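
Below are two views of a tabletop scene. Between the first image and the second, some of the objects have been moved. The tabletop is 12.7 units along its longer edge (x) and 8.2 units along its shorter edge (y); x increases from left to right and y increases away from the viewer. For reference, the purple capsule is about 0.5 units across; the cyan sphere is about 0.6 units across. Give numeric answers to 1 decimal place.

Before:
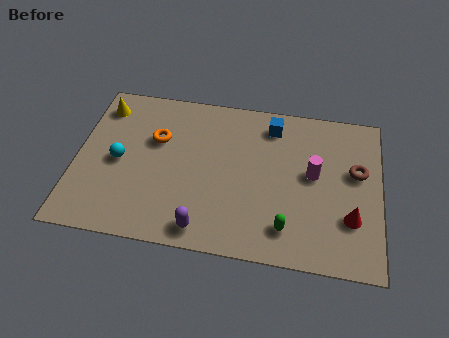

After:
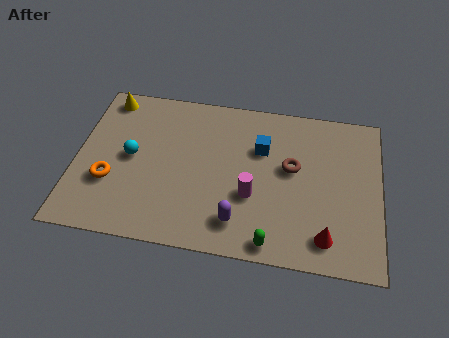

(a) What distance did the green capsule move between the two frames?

1.0

From (8.9, 1.6) to (8.3, 0.8), the green capsule covered √(0.6² + 0.8²) ≈ 1.0 units.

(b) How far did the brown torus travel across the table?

2.7

The brown torus moved from about (11.7, 4.9) to (9.0, 4.7), a distance of √(2.7² + 0.2²) ≈ 2.7.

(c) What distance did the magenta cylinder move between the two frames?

2.9

The magenta cylinder moved from about (9.9, 4.5) to (7.4, 3.0), a distance of √(2.5² + 1.5²) ≈ 2.9.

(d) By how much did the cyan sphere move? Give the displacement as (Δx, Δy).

(0.5, 0.3)

From the two frames, the cyan sphere sits at roughly (1.8, 3.9) before and (2.3, 4.2) after.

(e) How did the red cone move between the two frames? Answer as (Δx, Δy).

(-1.0, -1.1)

From the two frames, the red cone sits at roughly (11.5, 2.5) before and (10.5, 1.4) after.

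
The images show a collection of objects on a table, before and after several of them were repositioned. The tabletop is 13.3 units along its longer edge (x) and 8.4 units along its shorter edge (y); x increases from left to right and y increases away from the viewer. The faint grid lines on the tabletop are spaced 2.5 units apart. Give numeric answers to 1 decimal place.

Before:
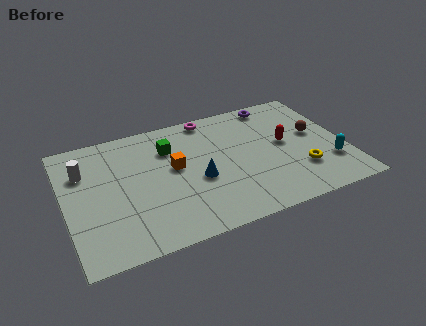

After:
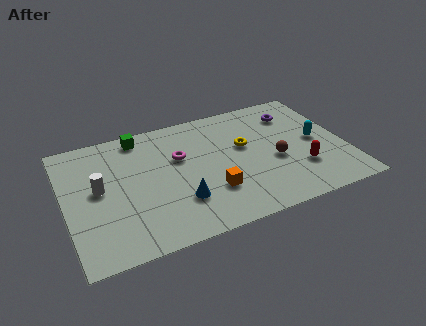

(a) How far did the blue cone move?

1.5

The blue cone moved from about (6.2, 3.5) to (5.2, 2.4), a distance of √(1.0² + 1.1²) ≈ 1.5.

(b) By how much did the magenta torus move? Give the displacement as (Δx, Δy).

(-1.7, -2.3)

The magenta torus was at about (7.2, 7.6) and moved to about (5.5, 5.3).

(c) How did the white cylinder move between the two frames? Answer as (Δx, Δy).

(0.6, -1.4)

The white cylinder started near (1.0, 5.9) and ended near (1.6, 4.5).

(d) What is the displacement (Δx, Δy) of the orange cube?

(1.5, -2.2)

The orange cube started near (5.2, 4.7) and ended near (6.7, 2.5).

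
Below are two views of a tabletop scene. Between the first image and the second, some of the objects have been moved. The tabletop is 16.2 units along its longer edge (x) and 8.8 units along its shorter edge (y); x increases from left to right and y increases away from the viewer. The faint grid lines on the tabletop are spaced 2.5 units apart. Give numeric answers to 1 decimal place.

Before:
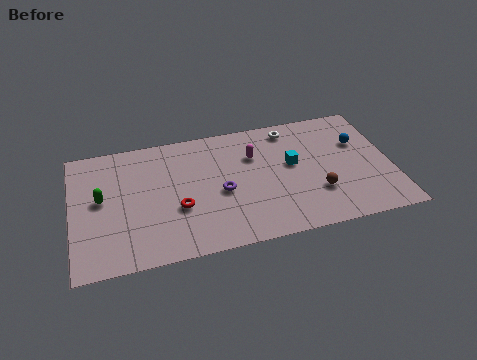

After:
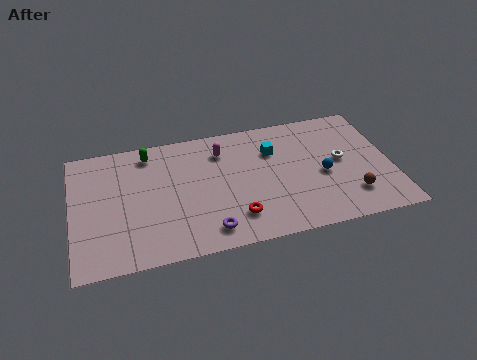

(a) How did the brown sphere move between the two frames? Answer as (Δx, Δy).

(1.7, -0.6)

The brown sphere started near (12.3, 2.7) and ended near (14.0, 2.1).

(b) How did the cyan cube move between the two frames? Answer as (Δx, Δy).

(-0.9, 1.2)

The cyan cube started near (11.2, 5.0) and ended near (10.3, 6.2).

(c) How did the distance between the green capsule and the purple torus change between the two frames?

+0.6

Before: roughly 6.1 units apart; after: 6.7. That's 0.6 units further apart.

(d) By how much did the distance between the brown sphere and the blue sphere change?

-1.7

They were about 3.9 units apart before and 2.2 after — 1.7 units closer together.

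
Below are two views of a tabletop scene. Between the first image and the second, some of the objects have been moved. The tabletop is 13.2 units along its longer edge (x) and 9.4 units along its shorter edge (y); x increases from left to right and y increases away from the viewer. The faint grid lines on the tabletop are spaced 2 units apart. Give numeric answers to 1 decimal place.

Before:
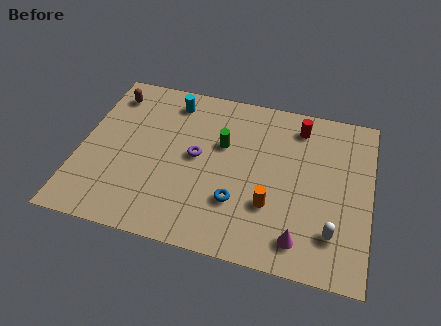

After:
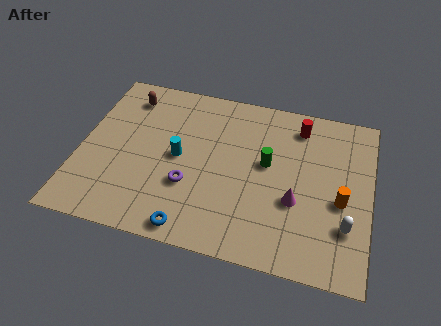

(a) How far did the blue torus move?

2.7

From (7.3, 2.8) to (5.4, 0.9), the blue torus covered √(1.9² + 1.9²) ≈ 2.7 units.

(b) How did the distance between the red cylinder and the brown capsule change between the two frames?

-0.8

The distance was about 8.7 in the first image and 7.9 in the second, so they moved 0.8 units closer together.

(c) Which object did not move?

the red cylinder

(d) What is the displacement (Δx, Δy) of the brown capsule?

(0.8, 0.0)

From the two frames, the brown capsule sits at roughly (1.1, 7.7) before and (1.9, 7.7) after.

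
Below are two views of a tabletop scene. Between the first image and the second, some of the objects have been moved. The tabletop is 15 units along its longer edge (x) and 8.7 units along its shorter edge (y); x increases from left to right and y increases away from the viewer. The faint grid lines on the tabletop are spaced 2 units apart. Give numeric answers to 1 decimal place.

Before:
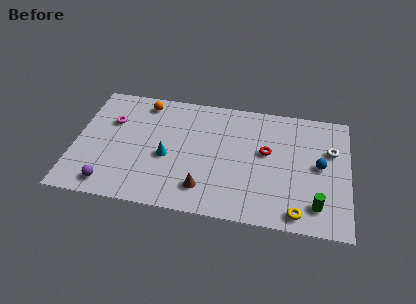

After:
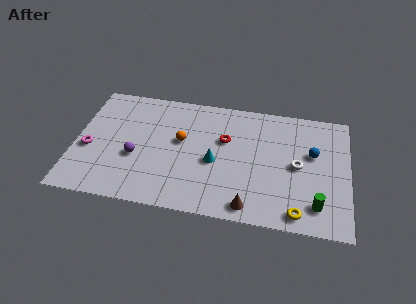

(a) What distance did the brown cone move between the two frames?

2.6

The brown cone moved from about (7.2, 1.8) to (9.7, 1.0), a distance of √(2.5² + 0.8²) ≈ 2.6.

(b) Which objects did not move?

the green cylinder and the yellow torus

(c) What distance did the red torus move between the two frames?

2.4

The red torus moved from about (10.5, 5.0) to (8.2, 5.5), a distance of √(2.3² + 0.5²) ≈ 2.4.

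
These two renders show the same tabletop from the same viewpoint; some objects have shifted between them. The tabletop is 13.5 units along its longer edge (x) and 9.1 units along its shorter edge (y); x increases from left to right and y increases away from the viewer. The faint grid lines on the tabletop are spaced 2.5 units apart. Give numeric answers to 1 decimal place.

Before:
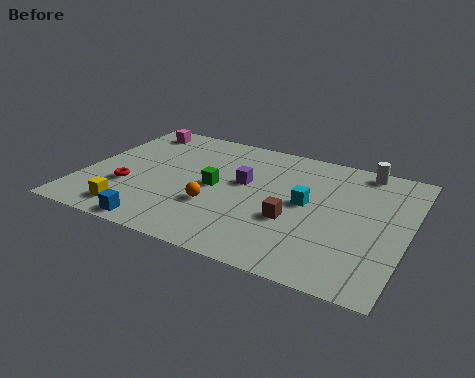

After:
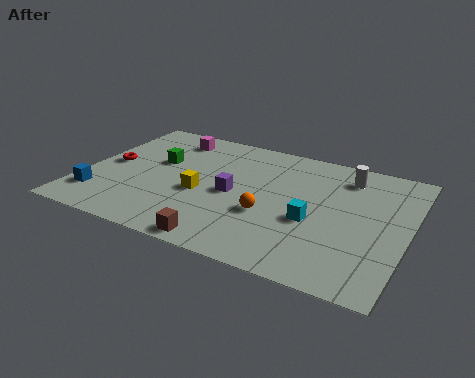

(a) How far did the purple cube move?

1.0

The purple cube was near (6.6, 5.3) before and (6.3, 4.3) after, so it travelled √(0.3² + 1.0²) ≈ 1.0 units.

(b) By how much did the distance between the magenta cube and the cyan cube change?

-0.7

Before: roughly 8.4 units apart; after: 7.7. That's 0.7 units closer together.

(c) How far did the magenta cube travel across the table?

1.6

The magenta cube was near (1.5, 7.8) before and (3.1, 7.6) after, so it travelled √(1.6² + 0.2²) ≈ 1.6 units.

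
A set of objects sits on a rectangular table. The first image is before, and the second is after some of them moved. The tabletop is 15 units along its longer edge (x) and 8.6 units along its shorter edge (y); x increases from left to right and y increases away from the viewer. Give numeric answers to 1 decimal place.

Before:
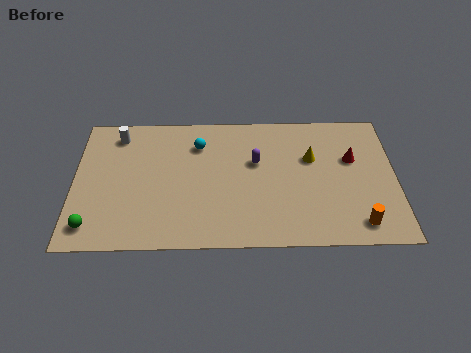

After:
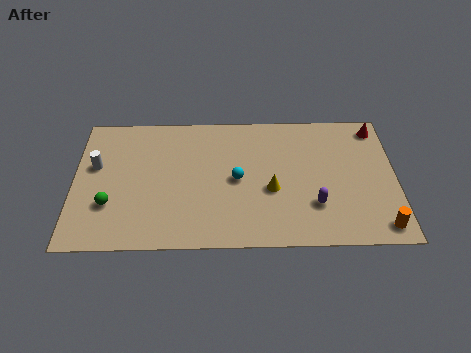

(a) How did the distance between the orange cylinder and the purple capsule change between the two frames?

-2.9

Before: roughly 6.2 units apart; after: 3.3. That's 2.9 units closer together.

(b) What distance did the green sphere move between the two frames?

1.5

The green sphere was near (0.9, 1.4) before and (1.7, 2.7) after, so it travelled √(0.8² + 1.3²) ≈ 1.5 units.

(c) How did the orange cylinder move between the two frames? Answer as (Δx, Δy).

(1.0, -0.2)

The orange cylinder started near (13.2, 1.3) and ended near (14.2, 1.1).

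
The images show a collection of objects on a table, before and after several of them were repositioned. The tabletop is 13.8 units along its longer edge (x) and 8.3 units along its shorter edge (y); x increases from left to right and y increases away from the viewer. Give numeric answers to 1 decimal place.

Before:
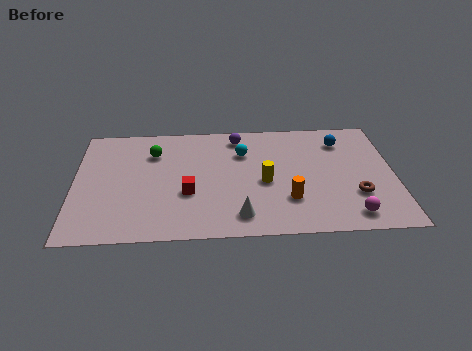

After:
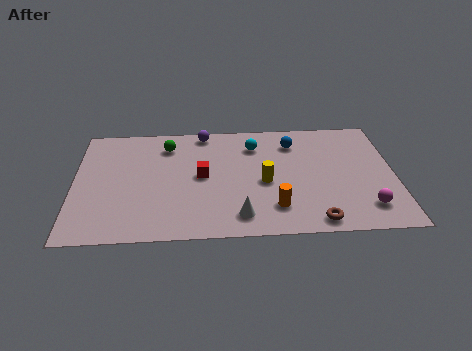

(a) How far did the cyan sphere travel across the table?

0.7

The cyan sphere moved from about (7.3, 5.9) to (7.8, 6.4), a distance of √(0.5² + 0.5²) ≈ 0.7.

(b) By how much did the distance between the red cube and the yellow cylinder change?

-0.6

They were about 3.4 units apart before and 2.8 after — 0.6 units closer together.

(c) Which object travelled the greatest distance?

the brown torus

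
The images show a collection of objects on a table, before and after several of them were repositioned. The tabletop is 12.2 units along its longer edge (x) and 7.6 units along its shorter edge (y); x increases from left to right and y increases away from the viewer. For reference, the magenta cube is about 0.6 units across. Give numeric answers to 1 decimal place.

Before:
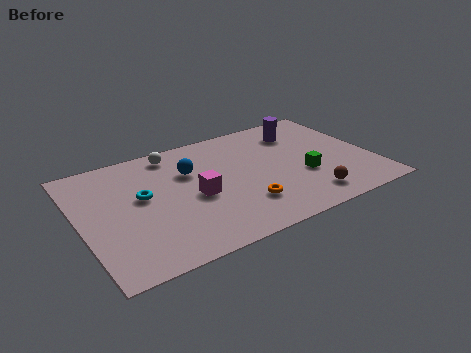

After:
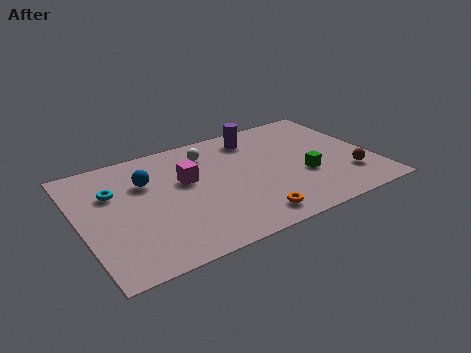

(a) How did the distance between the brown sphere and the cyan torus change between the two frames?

+2.8

They were about 7.2 units apart before and 10.0 after — 2.8 units further apart.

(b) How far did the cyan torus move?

1.4

The cyan torus moved from about (2.6, 4.3) to (1.5, 5.1), a distance of √(1.1² + 0.8²) ≈ 1.4.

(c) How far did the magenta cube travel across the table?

1.2

From (4.7, 3.4) to (4.5, 4.6), the magenta cube covered √(0.2² + 1.2²) ≈ 1.2 units.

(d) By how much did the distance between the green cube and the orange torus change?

+0.3

They were about 2.8 units apart before and 3.1 after — 0.3 units further apart.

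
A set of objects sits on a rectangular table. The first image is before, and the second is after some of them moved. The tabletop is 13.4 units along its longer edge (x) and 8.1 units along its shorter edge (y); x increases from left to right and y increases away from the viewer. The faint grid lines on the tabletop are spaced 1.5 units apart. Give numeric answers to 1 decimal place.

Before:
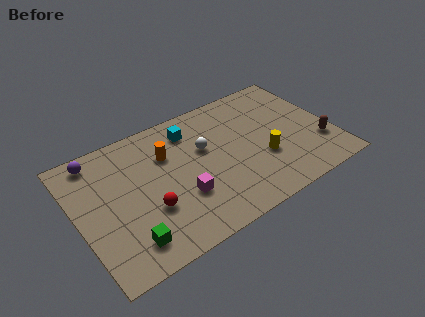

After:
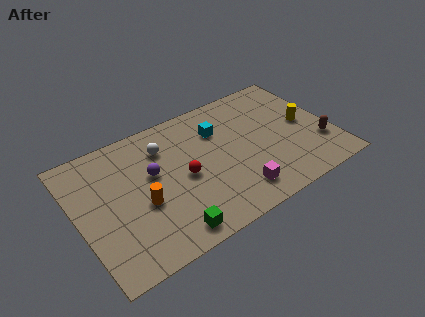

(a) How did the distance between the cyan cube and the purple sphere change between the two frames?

-1.1

Before: roughly 4.9 units apart; after: 3.8. That's 1.1 units closer together.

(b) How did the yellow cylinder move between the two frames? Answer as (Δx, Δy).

(2.5, 1.2)

From the two frames, the yellow cylinder sits at roughly (9.6, 2.9) before and (12.1, 4.1) after.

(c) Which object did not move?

the brown capsule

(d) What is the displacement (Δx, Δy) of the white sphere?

(-2.0, 1.1)

The white sphere started near (6.8, 5.0) and ended near (4.8, 6.1).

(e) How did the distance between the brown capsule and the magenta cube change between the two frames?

-2.6

The distance was about 7.4 in the first image and 4.8 in the second, so they moved 2.6 units closer together.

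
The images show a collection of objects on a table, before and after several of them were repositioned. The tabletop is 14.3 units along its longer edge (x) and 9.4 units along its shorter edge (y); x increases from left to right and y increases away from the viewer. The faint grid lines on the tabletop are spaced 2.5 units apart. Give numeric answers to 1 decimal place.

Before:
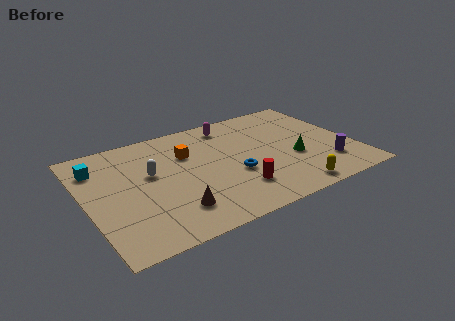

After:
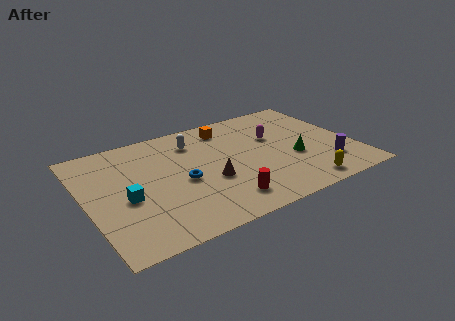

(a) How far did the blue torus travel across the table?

2.8

The blue torus moved from about (7.7, 3.6) to (5.0, 4.2), a distance of √(2.7² + 0.6²) ≈ 2.8.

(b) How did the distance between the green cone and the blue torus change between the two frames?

+2.7

They were about 3.3 units apart before and 6.0 after — 2.7 units further apart.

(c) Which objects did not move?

the purple cylinder and the green cone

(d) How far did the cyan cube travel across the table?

3.4

The cyan cube moved from about (0.9, 7.2) to (2.0, 4.0), a distance of √(1.1² + 3.2²) ≈ 3.4.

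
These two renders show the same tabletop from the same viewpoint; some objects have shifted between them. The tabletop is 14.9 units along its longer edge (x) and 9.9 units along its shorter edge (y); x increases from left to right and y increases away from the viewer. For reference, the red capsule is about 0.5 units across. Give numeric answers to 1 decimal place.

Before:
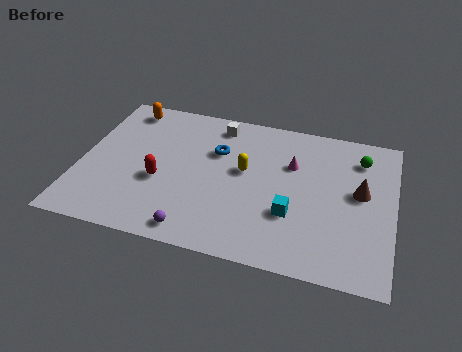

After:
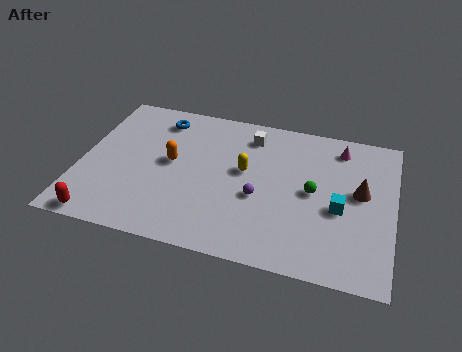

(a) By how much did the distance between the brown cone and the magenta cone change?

-0.5

Before: roughly 3.5 units apart; after: 3.0. That's 0.5 units closer together.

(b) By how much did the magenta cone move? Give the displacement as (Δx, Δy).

(2.2, 1.7)

The magenta cone started near (10.0, 6.6) and ended near (12.2, 8.3).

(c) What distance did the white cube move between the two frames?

1.6

From (6.3, 8.5) to (7.9, 8.1), the white cube covered √(1.6² + 0.4²) ≈ 1.6 units.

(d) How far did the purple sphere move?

4.0

From (5.8, 1.1) to (8.6, 4.0), the purple sphere covered √(2.8² + 2.9²) ≈ 4.0 units.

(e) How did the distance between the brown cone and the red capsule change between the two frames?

+3.3

The distance was about 9.5 in the first image and 12.8 in the second, so they moved 3.3 units further apart.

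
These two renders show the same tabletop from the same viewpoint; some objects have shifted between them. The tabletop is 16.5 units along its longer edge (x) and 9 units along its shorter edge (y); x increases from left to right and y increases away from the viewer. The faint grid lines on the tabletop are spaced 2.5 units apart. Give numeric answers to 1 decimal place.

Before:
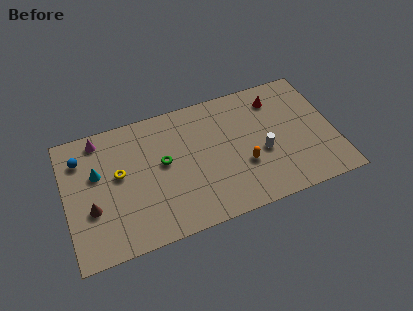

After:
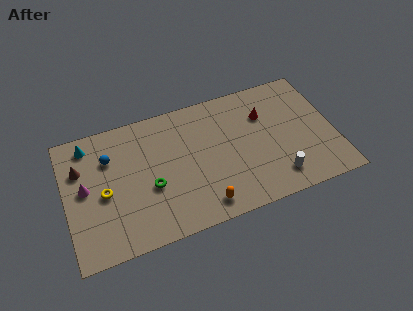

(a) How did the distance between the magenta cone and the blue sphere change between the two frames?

+0.7

They were about 1.6 units apart before and 2.3 after — 0.7 units further apart.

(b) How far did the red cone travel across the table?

1.2

The red cone moved from about (13.2, 7.2) to (12.4, 6.3), a distance of √(0.8² + 0.9²) ≈ 1.2.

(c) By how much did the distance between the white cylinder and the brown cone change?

+2.0

They were about 10.5 units apart before and 12.5 after — 2.0 units further apart.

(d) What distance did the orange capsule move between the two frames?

3.3

The orange capsule moved from about (10.8, 3.2) to (8.1, 1.3), a distance of √(2.7² + 1.9²) ≈ 3.3.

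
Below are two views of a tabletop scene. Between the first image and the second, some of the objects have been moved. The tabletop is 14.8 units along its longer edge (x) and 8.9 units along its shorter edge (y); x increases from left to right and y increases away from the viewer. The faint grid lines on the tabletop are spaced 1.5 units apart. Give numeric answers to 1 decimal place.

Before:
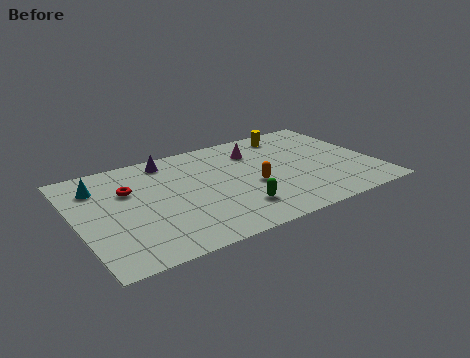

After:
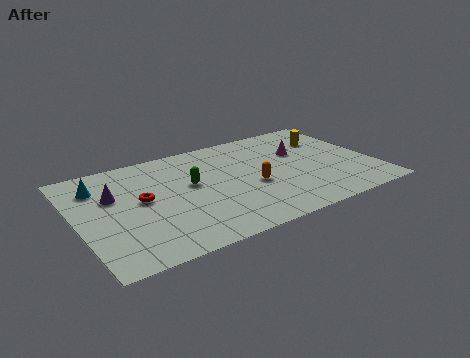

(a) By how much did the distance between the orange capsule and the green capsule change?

+1.3

Before: roughly 1.9 units apart; after: 3.2. That's 1.3 units further apart.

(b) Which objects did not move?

the cyan cone and the orange capsule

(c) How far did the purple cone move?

3.6

The purple cone moved from about (4.9, 7.7) to (1.9, 5.7), a distance of √(3.0² + 2.0²) ≈ 3.6.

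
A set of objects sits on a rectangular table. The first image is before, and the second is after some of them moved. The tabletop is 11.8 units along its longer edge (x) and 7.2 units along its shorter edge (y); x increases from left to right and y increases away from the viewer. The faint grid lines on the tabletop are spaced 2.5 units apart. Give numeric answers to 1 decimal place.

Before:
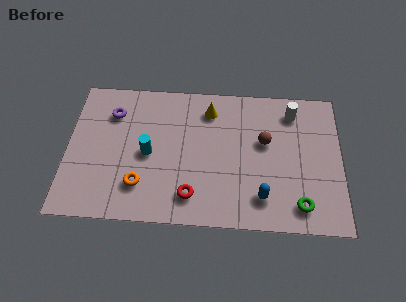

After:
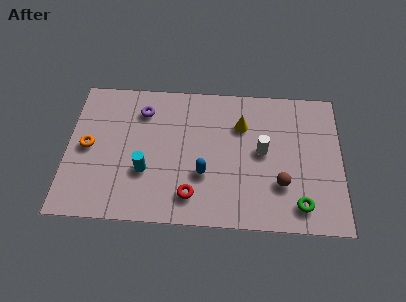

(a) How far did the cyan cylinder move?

0.9

The cyan cylinder moved from about (3.5, 3.4) to (3.4, 2.5), a distance of √(0.1² + 0.9²) ≈ 0.9.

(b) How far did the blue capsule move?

2.7

From (8.4, 1.5) to (5.9, 2.5), the blue capsule covered √(2.5² + 1.0²) ≈ 2.7 units.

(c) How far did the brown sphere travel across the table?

2.2

From (8.5, 4.3) to (9.2, 2.2), the brown sphere covered √(0.7² + 2.1²) ≈ 2.2 units.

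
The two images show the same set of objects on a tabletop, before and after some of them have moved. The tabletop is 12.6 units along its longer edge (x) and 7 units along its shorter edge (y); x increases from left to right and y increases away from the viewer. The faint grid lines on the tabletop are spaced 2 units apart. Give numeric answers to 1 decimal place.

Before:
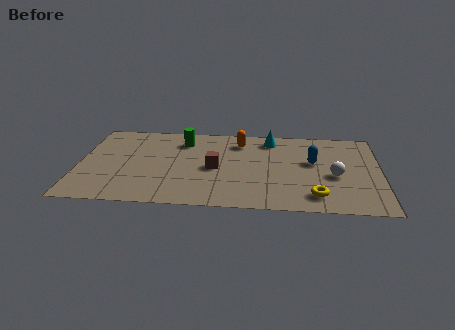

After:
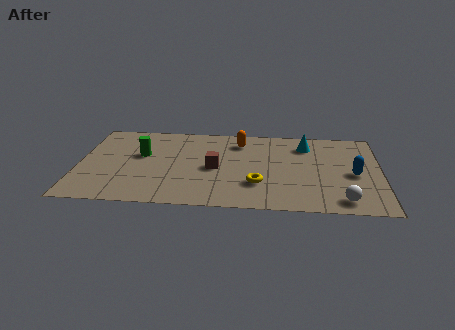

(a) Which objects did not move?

the brown cube and the orange capsule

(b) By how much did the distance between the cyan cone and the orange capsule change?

+1.5

They were about 1.3 units apart before and 2.8 after — 1.5 units further apart.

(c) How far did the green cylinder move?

2.1

From (4.3, 5.5) to (2.6, 4.2), the green cylinder covered √(1.7² + 1.3²) ≈ 2.1 units.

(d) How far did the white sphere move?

2.0

The white sphere moved from about (10.7, 3.0) to (11.0, 1.0), a distance of √(0.3² + 2.0²) ≈ 2.0.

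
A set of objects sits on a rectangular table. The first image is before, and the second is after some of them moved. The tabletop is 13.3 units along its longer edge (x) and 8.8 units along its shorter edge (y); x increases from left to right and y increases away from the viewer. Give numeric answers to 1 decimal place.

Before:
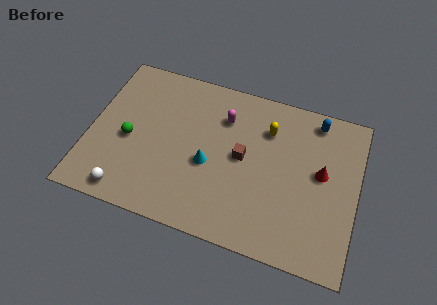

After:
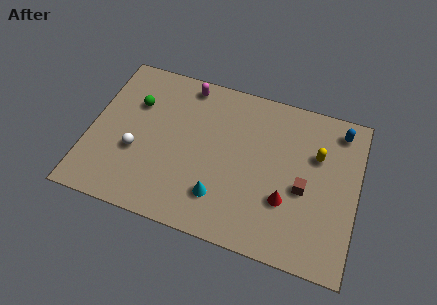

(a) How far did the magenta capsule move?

2.4

The magenta capsule was near (6.5, 6.5) before and (4.5, 7.8) after, so it travelled √(2.0² + 1.3²) ≈ 2.4 units.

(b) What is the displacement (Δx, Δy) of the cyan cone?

(0.7, -1.6)

The cyan cone started near (6.0, 3.7) and ended near (6.7, 2.1).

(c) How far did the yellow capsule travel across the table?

2.6

From (8.7, 6.5) to (11.2, 5.8), the yellow capsule covered √(2.5² + 0.7²) ≈ 2.6 units.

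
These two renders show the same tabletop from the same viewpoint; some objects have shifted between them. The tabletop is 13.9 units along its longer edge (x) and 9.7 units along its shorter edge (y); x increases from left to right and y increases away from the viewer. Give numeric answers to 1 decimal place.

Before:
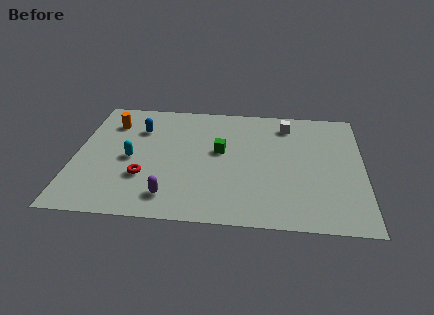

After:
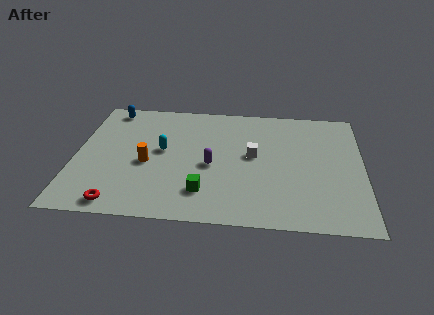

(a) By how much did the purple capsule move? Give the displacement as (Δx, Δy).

(1.9, 2.6)

The purple capsule was at about (4.7, 1.7) and moved to about (6.6, 4.3).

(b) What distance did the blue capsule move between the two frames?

2.2

From (3.0, 7.0) to (1.5, 8.6), the blue capsule covered √(1.5² + 1.6²) ≈ 2.2 units.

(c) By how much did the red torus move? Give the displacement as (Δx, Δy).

(-1.1, -2.1)

The red torus was at about (3.4, 3.1) and moved to about (2.3, 1.0).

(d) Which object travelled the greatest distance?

the orange cylinder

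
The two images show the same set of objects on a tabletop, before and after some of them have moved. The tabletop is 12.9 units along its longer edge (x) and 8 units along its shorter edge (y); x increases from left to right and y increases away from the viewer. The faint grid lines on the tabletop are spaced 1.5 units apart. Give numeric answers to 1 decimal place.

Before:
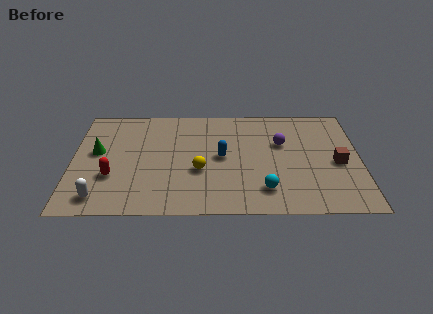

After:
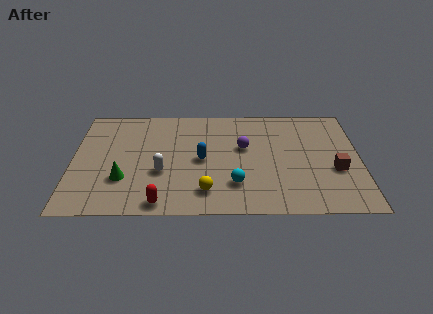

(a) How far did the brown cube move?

0.5

The brown cube was near (11.9, 3.6) before and (11.8, 3.1) after, so it travelled √(0.1² + 0.5²) ≈ 0.5 units.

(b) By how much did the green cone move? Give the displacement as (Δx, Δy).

(1.2, -2.0)

From the two frames, the green cone sits at roughly (1.1, 4.5) before and (2.3, 2.5) after.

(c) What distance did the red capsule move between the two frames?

2.9

The red capsule moved from about (1.8, 2.7) to (4.0, 0.8), a distance of √(2.2² + 1.9²) ≈ 2.9.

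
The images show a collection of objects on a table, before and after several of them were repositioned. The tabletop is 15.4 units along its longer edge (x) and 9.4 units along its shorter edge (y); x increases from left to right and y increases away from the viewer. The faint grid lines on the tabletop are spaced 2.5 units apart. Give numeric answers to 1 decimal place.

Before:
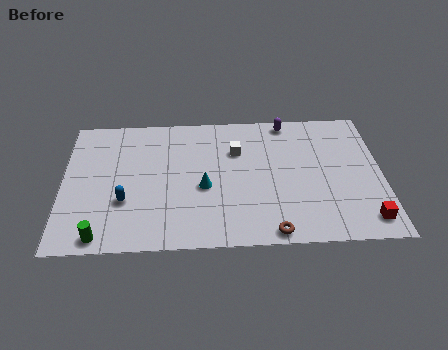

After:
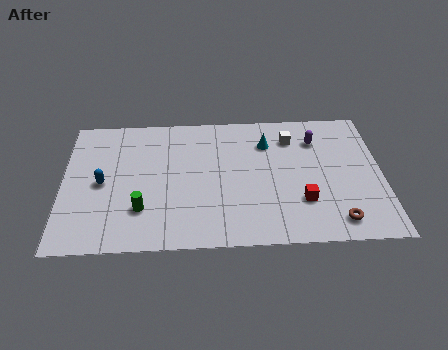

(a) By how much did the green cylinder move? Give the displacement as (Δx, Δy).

(1.9, 1.7)

From the two frames, the green cylinder sits at roughly (1.9, 0.9) before and (3.8, 2.6) after.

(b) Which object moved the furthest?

the cyan cone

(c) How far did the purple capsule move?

2.0

From (10.9, 8.5) to (12.3, 7.1), the purple capsule covered √(1.4² + 1.4²) ≈ 2.0 units.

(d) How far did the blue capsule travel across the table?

1.7

The blue capsule moved from about (3.0, 3.2) to (1.9, 4.5), a distance of √(1.1² + 1.3²) ≈ 1.7.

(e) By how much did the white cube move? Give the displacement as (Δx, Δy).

(2.7, 0.8)

The white cube was at about (8.4, 6.5) and moved to about (11.1, 7.3).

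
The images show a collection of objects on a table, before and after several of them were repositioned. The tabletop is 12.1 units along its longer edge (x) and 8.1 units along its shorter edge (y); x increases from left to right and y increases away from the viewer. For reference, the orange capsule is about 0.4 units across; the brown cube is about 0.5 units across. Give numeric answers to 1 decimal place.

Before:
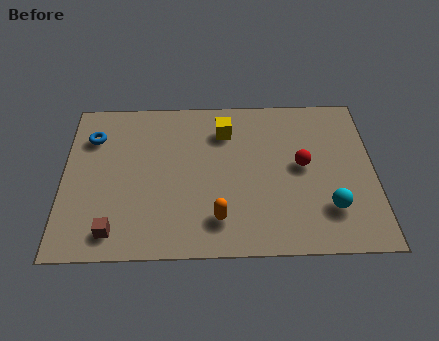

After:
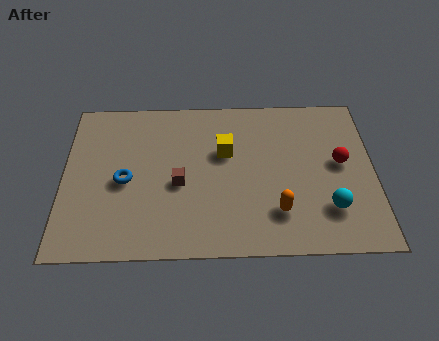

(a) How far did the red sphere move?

1.5

The red sphere moved from about (9.3, 4.3) to (10.8, 4.4), a distance of √(1.5² + 0.1²) ≈ 1.5.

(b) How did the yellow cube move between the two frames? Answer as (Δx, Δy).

(0.0, -1.1)

From the two frames, the yellow cube sits at roughly (6.3, 6.2) before and (6.3, 5.1) after.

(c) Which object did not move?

the cyan sphere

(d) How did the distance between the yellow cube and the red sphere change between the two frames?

+1.0

Before: roughly 3.6 units apart; after: 4.6. That's 1.0 units further apart.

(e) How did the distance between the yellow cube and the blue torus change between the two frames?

-1.1

Before: roughly 5.2 units apart; after: 4.1. That's 1.1 units closer together.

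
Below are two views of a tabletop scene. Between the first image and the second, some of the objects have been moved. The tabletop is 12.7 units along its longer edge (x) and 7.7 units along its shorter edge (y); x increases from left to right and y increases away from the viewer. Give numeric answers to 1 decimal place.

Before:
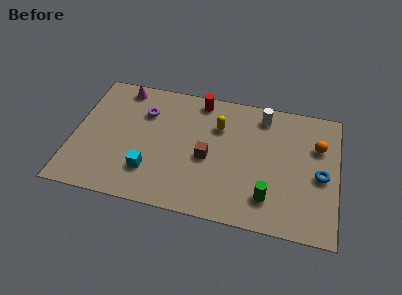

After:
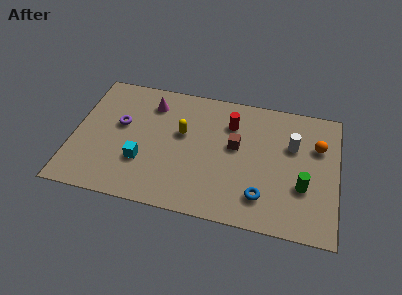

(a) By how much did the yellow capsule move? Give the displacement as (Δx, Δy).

(-1.7, -0.8)

The yellow capsule started near (6.9, 5.4) and ended near (5.2, 4.6).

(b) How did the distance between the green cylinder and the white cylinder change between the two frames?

-2.4

Before: roughly 4.8 units apart; after: 2.4. That's 2.4 units closer together.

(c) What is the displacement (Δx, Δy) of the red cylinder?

(1.6, -1.1)

The red cylinder was at about (5.9, 6.8) and moved to about (7.5, 5.7).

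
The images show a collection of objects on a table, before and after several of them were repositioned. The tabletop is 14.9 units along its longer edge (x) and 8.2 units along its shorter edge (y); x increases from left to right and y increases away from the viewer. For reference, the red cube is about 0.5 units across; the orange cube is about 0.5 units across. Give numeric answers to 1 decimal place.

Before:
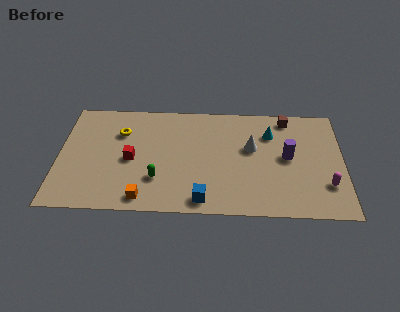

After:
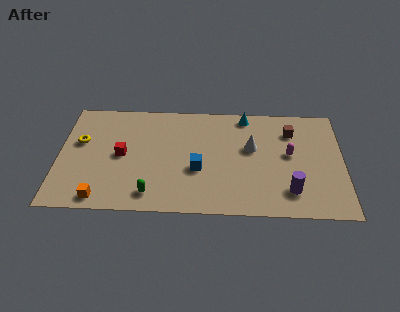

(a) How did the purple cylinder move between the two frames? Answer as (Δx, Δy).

(0.1, -2.5)

From the two frames, the purple cylinder sits at roughly (12.0, 4.3) before and (12.1, 1.8) after.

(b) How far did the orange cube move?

2.2

From (4.5, 1.0) to (2.3, 0.9), the orange cube covered √(2.2² + 0.1²) ≈ 2.2 units.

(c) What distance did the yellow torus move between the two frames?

2.2

The yellow torus moved from about (3.2, 5.8) to (1.1, 5.0), a distance of √(2.1² + 0.8²) ≈ 2.2.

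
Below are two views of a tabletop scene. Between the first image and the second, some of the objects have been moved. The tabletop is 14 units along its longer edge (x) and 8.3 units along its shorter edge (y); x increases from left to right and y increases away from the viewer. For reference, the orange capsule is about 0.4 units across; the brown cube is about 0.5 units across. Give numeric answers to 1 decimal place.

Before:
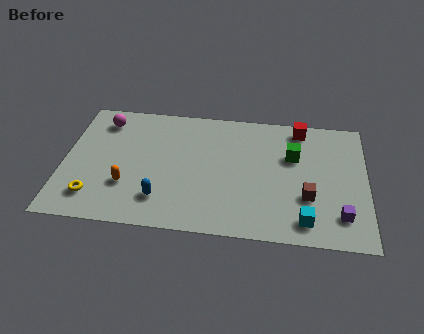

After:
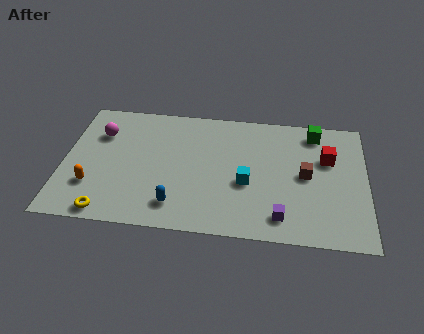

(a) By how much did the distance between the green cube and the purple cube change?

+1.7

The distance was about 4.2 in the first image and 5.9 in the second, so they moved 1.7 units further apart.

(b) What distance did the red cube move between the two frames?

2.3

The red cube was near (10.9, 7.3) before and (12.2, 5.4) after, so it travelled √(1.3² + 1.9²) ≈ 2.3 units.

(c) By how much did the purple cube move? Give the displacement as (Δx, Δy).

(-2.7, -0.4)

The purple cube was at about (12.8, 1.8) and moved to about (10.1, 1.4).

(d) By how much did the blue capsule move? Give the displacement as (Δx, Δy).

(0.7, -0.3)

The blue capsule was at about (4.6, 1.9) and moved to about (5.3, 1.6).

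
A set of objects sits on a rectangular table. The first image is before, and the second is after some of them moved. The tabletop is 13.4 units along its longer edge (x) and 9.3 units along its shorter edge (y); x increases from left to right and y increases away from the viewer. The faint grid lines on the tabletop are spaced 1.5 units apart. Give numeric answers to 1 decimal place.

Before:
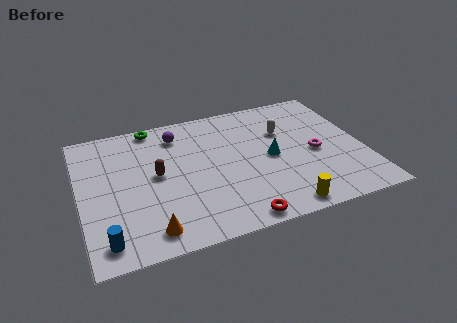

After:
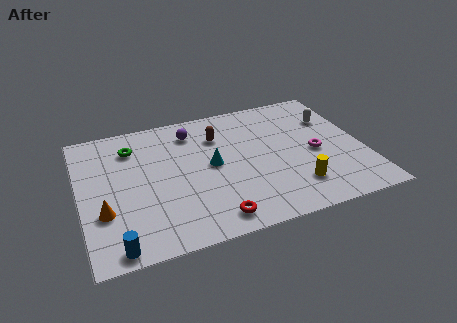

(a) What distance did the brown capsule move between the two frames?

3.6

From (3.6, 4.9) to (6.7, 6.8), the brown capsule covered √(3.1² + 1.9²) ≈ 3.6 units.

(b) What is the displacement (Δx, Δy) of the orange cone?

(-2.0, 1.8)

From the two frames, the orange cone sits at roughly (3.0, 1.3) before and (1.0, 3.1) after.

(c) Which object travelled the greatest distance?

the brown capsule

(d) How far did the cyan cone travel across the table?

2.8

The cyan cone moved from about (9.0, 4.5) to (6.2, 4.8), a distance of √(2.8² + 0.3²) ≈ 2.8.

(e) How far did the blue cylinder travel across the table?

0.6

From (1.0, 1.3) to (1.4, 0.8), the blue cylinder covered √(0.4² + 0.5²) ≈ 0.6 units.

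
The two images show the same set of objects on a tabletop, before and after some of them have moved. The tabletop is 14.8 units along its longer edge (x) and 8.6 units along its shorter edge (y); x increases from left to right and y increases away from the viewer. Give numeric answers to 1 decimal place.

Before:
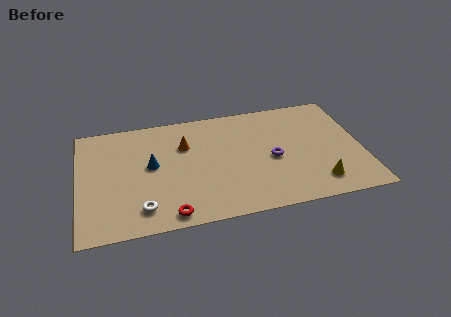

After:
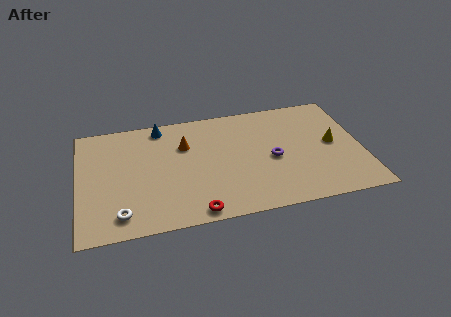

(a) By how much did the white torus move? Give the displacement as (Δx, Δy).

(-1.1, -0.2)

The white torus was at about (3.2, 1.6) and moved to about (2.1, 1.4).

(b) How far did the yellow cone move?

3.0

The yellow cone moved from about (12.3, 1.6) to (13.3, 4.4), a distance of √(1.0² + 2.8²) ≈ 3.0.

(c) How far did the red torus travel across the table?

1.3

From (4.6, 0.9) to (5.9, 0.8), the red torus covered √(1.3² + 0.1²) ≈ 1.3 units.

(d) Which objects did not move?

the orange cone and the purple torus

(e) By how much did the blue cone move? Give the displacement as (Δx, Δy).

(0.6, 2.9)

From the two frames, the blue cone sits at roughly (3.8, 4.7) before and (4.4, 7.6) after.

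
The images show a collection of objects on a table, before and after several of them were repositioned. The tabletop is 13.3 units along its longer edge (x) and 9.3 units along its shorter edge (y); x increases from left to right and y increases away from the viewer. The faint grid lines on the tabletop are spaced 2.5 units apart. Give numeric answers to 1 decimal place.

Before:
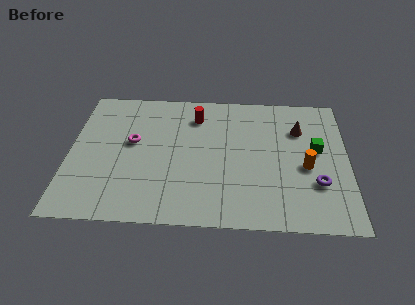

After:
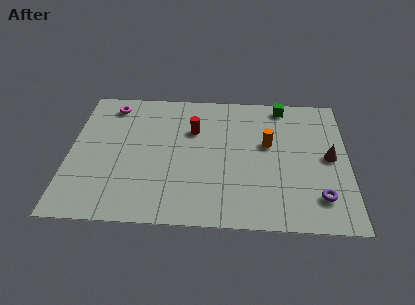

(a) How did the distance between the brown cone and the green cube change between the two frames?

+2.6

The distance was about 1.6 in the first image and 4.2 in the second, so they moved 2.6 units further apart.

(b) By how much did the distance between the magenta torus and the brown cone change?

+2.9

They were about 8.1 units apart before and 11.0 after — 2.9 units further apart.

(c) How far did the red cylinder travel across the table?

1.0

The red cylinder was near (6.0, 7.3) before and (5.9, 6.3) after, so it travelled √(0.1² + 1.0²) ≈ 1.0 units.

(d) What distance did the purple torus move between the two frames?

0.9

From (11.8, 2.9) to (11.9, 2.0), the purple torus covered √(0.1² + 0.9²) ≈ 0.9 units.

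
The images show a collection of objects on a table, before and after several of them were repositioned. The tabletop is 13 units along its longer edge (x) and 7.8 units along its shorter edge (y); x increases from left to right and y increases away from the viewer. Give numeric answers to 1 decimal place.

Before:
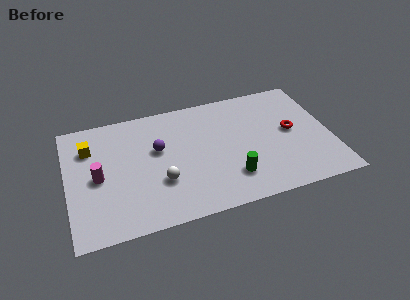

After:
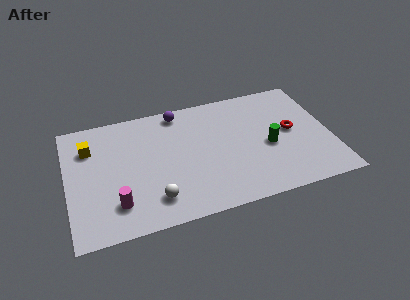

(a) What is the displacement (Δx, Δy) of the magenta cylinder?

(0.8, -1.9)

The magenta cylinder started near (1.5, 3.7) and ended near (2.3, 1.8).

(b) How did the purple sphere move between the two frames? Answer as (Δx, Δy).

(1.2, 2.2)

The purple sphere started near (4.5, 4.7) and ended near (5.7, 6.9).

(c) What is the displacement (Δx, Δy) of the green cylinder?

(2.0, 1.5)

From the two frames, the green cylinder sits at roughly (7.9, 1.9) before and (9.9, 3.4) after.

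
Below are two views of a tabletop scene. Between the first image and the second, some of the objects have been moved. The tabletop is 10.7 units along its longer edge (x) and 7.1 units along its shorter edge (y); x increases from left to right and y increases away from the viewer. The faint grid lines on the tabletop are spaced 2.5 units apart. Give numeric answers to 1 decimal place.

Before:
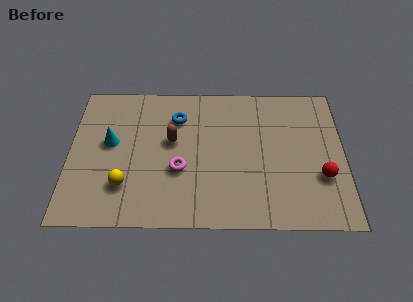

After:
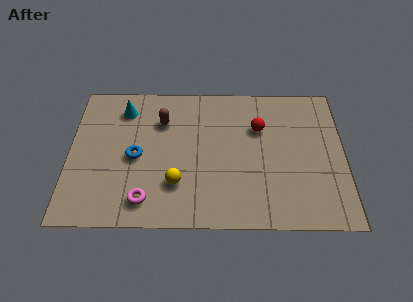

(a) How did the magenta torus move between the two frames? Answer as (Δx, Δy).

(-1.3, -1.5)

The magenta torus was at about (4.3, 2.7) and moved to about (3.0, 1.2).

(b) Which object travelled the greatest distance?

the red sphere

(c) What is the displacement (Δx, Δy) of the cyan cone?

(0.5, 1.7)

The cyan cone started near (1.6, 4.0) and ended near (2.1, 5.7).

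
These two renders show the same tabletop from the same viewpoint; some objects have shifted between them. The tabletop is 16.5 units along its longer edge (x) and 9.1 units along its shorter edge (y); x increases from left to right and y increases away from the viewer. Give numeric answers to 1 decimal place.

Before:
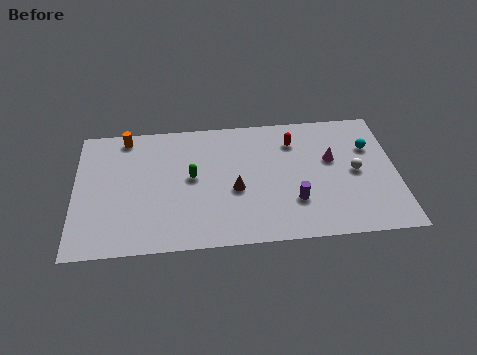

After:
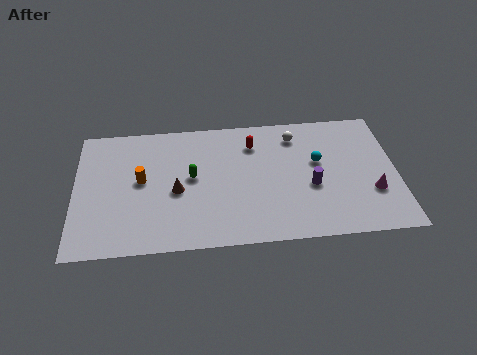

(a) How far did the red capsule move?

2.1

From (11.3, 7.0) to (9.2, 7.0), the red capsule covered √(2.1² + 0.0²) ≈ 2.1 units.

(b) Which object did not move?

the green capsule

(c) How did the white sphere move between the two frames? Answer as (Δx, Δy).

(-3.0, 2.9)

From the two frames, the white sphere sits at roughly (14.4, 4.5) before and (11.4, 7.4) after.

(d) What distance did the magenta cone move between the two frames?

3.2

The magenta cone was near (13.2, 5.5) before and (15.2, 3.0) after, so it travelled √(2.0² + 2.5²) ≈ 3.2 units.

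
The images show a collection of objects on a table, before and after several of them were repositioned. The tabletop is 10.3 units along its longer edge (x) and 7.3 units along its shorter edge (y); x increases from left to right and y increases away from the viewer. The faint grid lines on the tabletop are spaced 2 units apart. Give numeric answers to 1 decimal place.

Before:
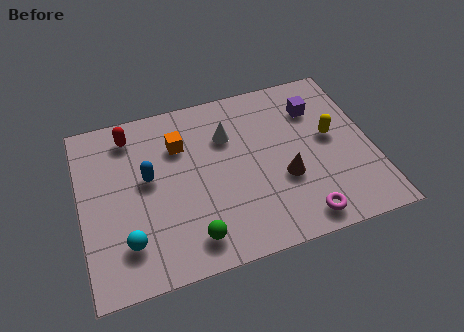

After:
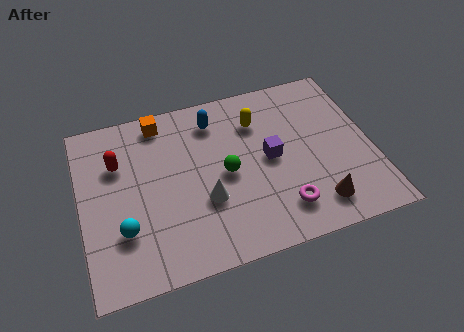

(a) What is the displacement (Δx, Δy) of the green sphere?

(1.4, 2.3)

The green sphere was at about (3.7, 1.2) and moved to about (5.1, 3.5).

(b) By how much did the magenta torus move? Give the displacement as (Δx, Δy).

(-0.6, 0.6)

The magenta torus started near (7.5, 0.9) and ended near (6.9, 1.5).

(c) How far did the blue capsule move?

3.1

The blue capsule was near (2.4, 4.1) before and (4.9, 5.9) after, so it travelled √(2.5² + 1.8²) ≈ 3.1 units.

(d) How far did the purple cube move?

2.5

From (8.5, 5.4) to (6.7, 3.7), the purple cube covered √(1.8² + 1.7²) ≈ 2.5 units.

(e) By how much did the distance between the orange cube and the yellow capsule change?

-1.9

The distance was about 5.4 in the first image and 3.5 in the second, so they moved 1.9 units closer together.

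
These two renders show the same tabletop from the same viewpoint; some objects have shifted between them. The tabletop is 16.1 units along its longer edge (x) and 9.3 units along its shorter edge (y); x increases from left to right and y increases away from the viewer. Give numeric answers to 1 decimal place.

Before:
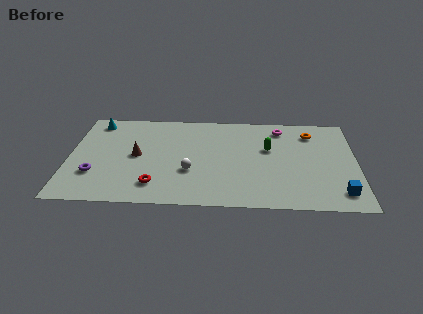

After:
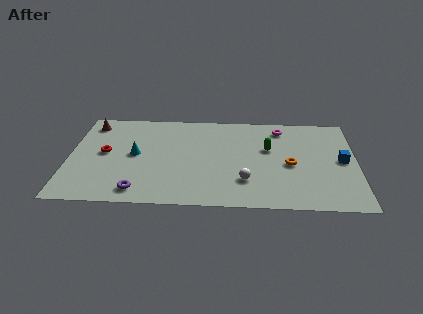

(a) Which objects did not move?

the green capsule and the magenta torus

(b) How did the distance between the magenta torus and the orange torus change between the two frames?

+1.9

They were about 1.7 units apart before and 3.6 after — 1.9 units further apart.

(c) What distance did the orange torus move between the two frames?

3.4

From (13.6, 7.4) to (12.4, 4.2), the orange torus covered √(1.2² + 3.2²) ≈ 3.4 units.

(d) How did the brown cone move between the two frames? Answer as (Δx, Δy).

(-2.7, 3.1)

The brown cone started near (3.8, 4.7) and ended near (1.1, 7.8).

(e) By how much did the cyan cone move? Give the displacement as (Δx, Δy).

(2.3, -3.2)

The cyan cone started near (1.4, 8.0) and ended near (3.7, 4.8).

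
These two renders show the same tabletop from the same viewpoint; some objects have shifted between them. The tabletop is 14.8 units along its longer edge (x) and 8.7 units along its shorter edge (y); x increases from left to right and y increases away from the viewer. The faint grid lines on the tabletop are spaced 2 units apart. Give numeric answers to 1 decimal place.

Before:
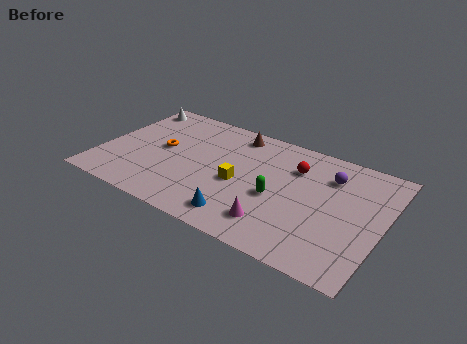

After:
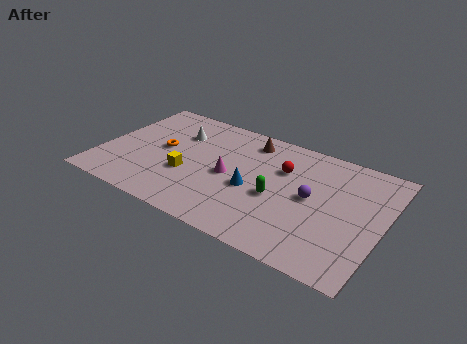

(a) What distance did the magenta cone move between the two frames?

3.6

The magenta cone moved from about (9.6, 1.8) to (6.8, 4.1), a distance of √(2.8² + 2.3²) ≈ 3.6.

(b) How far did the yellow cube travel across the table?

2.8

The yellow cube moved from about (7.4, 3.8) to (4.7, 3.2), a distance of √(2.7² + 0.6²) ≈ 2.8.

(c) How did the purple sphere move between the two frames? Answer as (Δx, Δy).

(-0.7, -2.0)

The purple sphere was at about (11.8, 6.5) and moved to about (11.1, 4.5).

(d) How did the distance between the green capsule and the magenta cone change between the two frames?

+0.7

Before: roughly 1.9 units apart; after: 2.6. That's 0.7 units further apart.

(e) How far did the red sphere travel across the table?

0.7

From (10.0, 6.3) to (9.4, 5.9), the red sphere covered √(0.6² + 0.4²) ≈ 0.7 units.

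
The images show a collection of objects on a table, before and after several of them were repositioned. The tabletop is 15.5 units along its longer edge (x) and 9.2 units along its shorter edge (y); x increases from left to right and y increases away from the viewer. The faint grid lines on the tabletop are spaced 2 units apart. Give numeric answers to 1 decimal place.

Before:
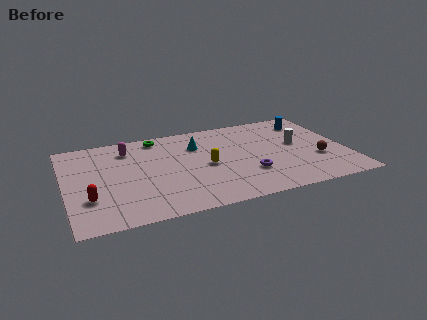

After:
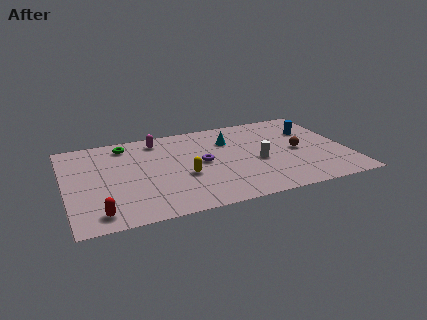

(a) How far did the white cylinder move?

2.7

The white cylinder moved from about (12.9, 5.1) to (10.5, 3.9), a distance of √(2.4² + 1.2²) ≈ 2.7.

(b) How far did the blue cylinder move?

1.0

The blue cylinder moved from about (13.8, 7.4) to (13.8, 6.4), a distance of √(0.0² + 1.0²) ≈ 1.0.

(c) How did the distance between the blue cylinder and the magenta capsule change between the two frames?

-1.6

Before: roughly 10.2 units apart; after: 8.6. That's 1.6 units closer together.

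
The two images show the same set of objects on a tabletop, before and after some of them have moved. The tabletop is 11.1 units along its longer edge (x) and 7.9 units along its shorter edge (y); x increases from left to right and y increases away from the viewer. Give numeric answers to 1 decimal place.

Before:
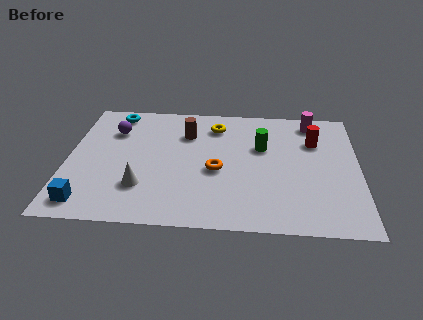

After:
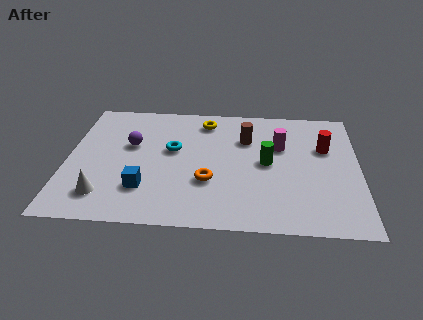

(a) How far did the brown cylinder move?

2.3

From (4.5, 5.7) to (6.8, 5.5), the brown cylinder covered √(2.3² + 0.2²) ≈ 2.3 units.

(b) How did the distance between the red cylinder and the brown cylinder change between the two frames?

-1.9

The distance was about 4.9 in the first image and 3.0 in the second, so they moved 1.9 units closer together.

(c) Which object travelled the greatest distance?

the cyan torus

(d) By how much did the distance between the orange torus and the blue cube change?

-2.8

The distance was about 5.3 in the first image and 2.5 in the second, so they moved 2.8 units closer together.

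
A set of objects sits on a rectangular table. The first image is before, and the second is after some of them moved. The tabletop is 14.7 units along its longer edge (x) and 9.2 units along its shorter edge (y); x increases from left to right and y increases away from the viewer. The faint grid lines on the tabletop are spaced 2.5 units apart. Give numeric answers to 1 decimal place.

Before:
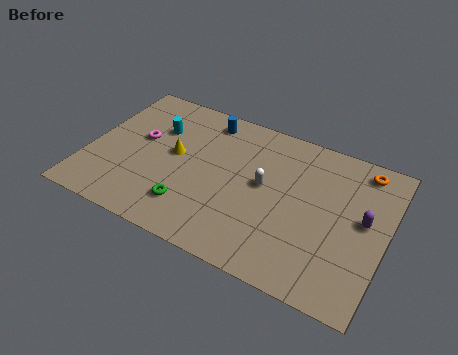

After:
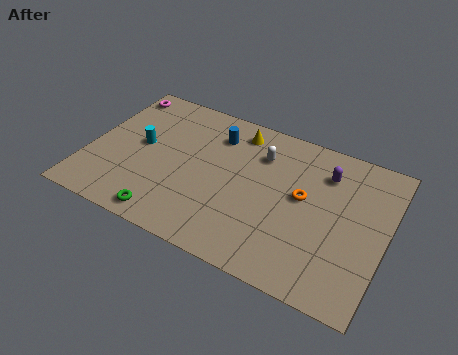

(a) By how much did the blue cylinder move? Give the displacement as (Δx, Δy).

(0.6, -0.8)

From the two frames, the blue cylinder sits at roughly (5.4, 7.9) before and (6.0, 7.1) after.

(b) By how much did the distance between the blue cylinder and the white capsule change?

-2.1

The distance was about 4.4 in the first image and 2.3 in the second, so they moved 2.1 units closer together.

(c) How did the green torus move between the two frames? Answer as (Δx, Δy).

(-1.0, -1.1)

The green torus was at about (5.4, 2.1) and moved to about (4.4, 1.0).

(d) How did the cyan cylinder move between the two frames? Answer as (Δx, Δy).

(-0.6, -1.4)

From the two frames, the cyan cylinder sits at roughly (3.1, 6.3) before and (2.5, 4.9) after.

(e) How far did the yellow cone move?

4.0

The yellow cone moved from about (4.2, 5.0) to (7.0, 7.8), a distance of √(2.8² + 2.8²) ≈ 4.0.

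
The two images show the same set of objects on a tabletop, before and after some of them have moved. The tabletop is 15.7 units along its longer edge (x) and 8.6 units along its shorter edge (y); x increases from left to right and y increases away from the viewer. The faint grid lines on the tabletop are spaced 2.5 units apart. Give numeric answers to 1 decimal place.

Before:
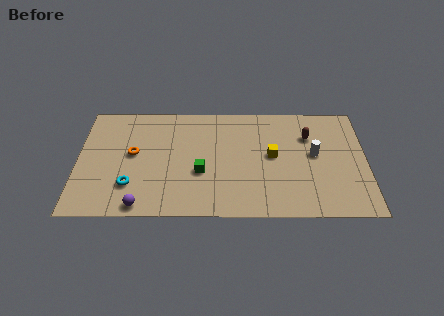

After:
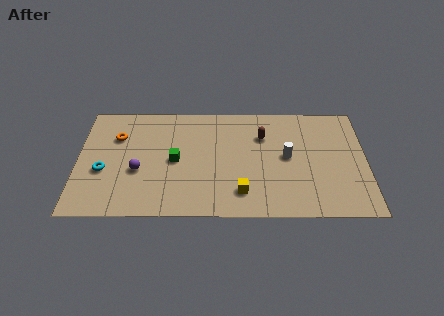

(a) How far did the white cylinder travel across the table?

1.5

From (12.9, 4.7) to (11.4, 4.5), the white cylinder covered √(1.5² + 0.2²) ≈ 1.5 units.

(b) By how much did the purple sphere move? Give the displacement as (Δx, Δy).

(-0.2, 2.6)

The purple sphere started near (3.5, 0.8) and ended near (3.3, 3.4).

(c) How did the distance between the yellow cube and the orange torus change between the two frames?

+0.4

They were about 7.6 units apart before and 8.0 after — 0.4 units further apart.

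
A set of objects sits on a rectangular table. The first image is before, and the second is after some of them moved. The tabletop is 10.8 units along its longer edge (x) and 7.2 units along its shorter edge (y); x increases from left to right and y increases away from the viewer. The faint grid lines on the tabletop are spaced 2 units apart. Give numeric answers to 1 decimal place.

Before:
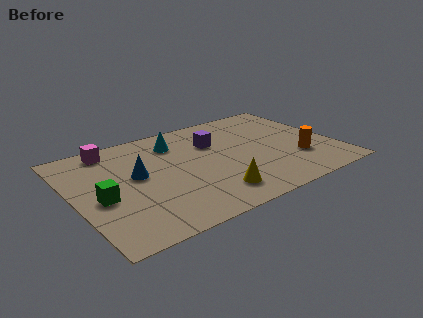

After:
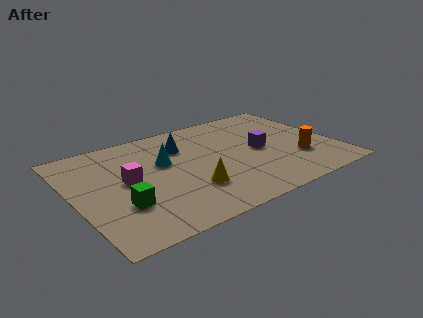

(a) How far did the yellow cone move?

1.1

The yellow cone moved from about (5.3, 1.4) to (4.5, 2.1), a distance of √(0.8² + 0.7²) ≈ 1.1.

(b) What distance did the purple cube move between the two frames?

2.2

The purple cube was near (6.0, 4.9) before and (7.7, 3.5) after, so it travelled √(1.7² + 1.4²) ≈ 2.2 units.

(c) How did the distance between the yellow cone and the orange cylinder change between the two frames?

+0.7

The distance was about 3.9 in the first image and 4.6 in the second, so they moved 0.7 units further apart.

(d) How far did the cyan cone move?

1.4

From (4.5, 5.6) to (3.8, 4.4), the cyan cone covered √(0.7² + 1.2²) ≈ 1.4 units.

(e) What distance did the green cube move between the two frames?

1.1

From (1.0, 3.1) to (1.7, 2.3), the green cube covered √(0.7² + 0.8²) ≈ 1.1 units.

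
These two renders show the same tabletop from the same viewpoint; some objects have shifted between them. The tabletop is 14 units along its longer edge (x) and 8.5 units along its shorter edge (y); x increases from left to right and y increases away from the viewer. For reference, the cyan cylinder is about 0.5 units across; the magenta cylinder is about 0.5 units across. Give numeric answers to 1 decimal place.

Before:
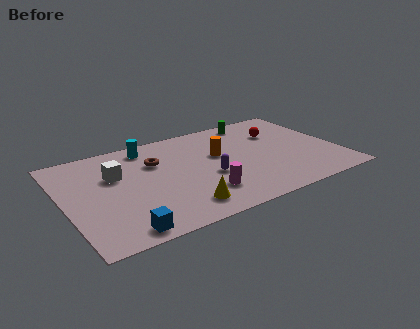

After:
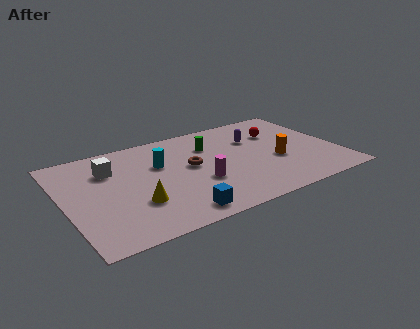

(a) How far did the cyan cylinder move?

1.8

From (4.6, 7.3) to (5.0, 5.5), the cyan cylinder covered √(0.4² + 1.8²) ≈ 1.8 units.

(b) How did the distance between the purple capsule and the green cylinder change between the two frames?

-2.8

The distance was about 5.1 in the first image and 2.3 in the second, so they moved 2.8 units closer together.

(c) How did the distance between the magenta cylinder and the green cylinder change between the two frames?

-3.3

They were about 6.5 units apart before and 3.2 after — 3.3 units closer together.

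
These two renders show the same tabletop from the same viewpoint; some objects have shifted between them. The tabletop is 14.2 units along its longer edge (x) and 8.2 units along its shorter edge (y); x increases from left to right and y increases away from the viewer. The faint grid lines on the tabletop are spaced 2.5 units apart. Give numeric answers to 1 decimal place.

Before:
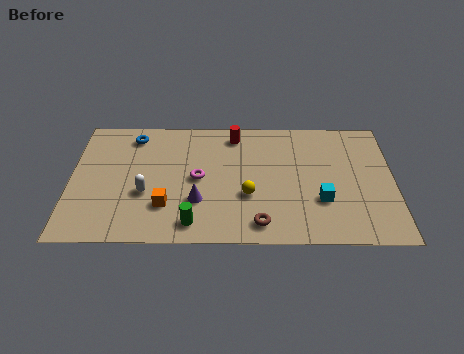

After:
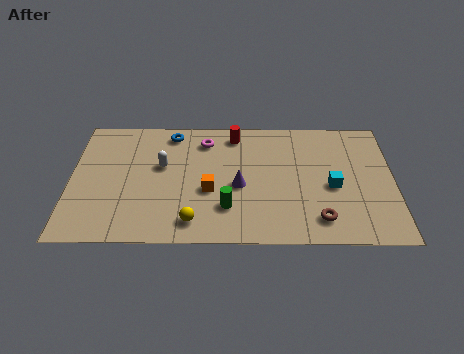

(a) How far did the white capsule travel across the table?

1.9

The white capsule moved from about (3.3, 3.1) to (4.0, 4.9), a distance of √(0.7² + 1.8²) ≈ 1.9.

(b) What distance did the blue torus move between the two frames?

1.7

From (2.7, 6.9) to (4.4, 7.1), the blue torus covered √(1.7² + 0.2²) ≈ 1.7 units.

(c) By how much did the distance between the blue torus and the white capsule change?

-1.6

They were about 3.8 units apart before and 2.2 after — 1.6 units closer together.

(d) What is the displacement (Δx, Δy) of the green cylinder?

(1.5, 1.0)

From the two frames, the green cylinder sits at roughly (5.4, 1.2) before and (6.9, 2.2) after.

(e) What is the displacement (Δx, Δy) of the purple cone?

(1.8, 1.0)

The purple cone was at about (5.6, 2.6) and moved to about (7.4, 3.6).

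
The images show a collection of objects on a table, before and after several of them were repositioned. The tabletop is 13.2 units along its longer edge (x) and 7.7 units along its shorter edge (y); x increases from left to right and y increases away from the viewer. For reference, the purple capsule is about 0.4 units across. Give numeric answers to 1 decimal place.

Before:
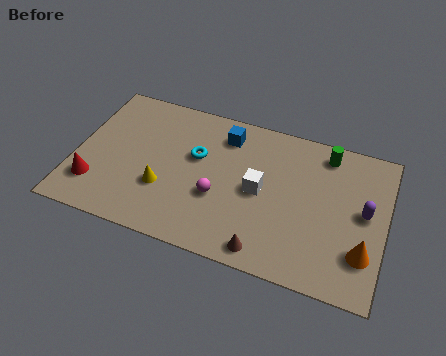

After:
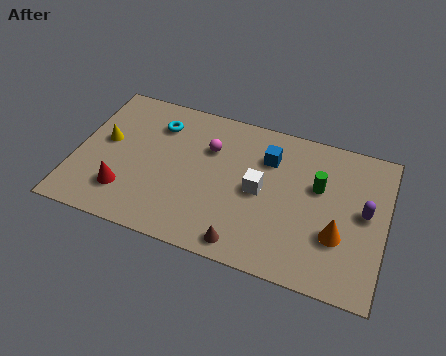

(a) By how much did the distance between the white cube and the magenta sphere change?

+0.8

The distance was about 1.9 in the first image and 2.7 in the second, so they moved 0.8 units further apart.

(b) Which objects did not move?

the purple capsule and the white cube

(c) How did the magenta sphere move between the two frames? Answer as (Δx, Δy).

(-0.6, 2.4)

The magenta sphere started near (6.2, 2.9) and ended near (5.6, 5.3).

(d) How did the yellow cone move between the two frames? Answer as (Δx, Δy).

(-2.7, 1.7)

The yellow cone was at about (3.9, 2.6) and moved to about (1.2, 4.3).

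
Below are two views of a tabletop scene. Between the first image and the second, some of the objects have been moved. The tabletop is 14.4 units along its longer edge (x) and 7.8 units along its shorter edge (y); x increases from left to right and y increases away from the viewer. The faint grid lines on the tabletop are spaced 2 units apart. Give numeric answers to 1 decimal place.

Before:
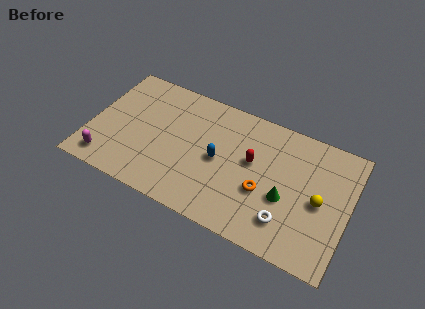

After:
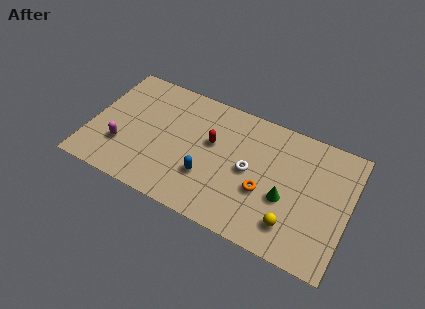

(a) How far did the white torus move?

3.1

From (11.2, 1.8) to (8.9, 3.9), the white torus covered √(2.3² + 2.1²) ≈ 3.1 units.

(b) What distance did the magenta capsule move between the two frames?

1.4

The magenta capsule was near (1.2, 1.2) before and (1.9, 2.4) after, so it travelled √(0.7² + 1.2²) ≈ 1.4 units.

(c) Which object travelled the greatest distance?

the white torus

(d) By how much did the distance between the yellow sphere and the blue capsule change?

-0.7

They were about 5.6 units apart before and 4.9 after — 0.7 units closer together.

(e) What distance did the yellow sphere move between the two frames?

2.4

The yellow sphere moved from about (12.8, 3.7) to (11.5, 1.7), a distance of √(1.3² + 2.0²) ≈ 2.4.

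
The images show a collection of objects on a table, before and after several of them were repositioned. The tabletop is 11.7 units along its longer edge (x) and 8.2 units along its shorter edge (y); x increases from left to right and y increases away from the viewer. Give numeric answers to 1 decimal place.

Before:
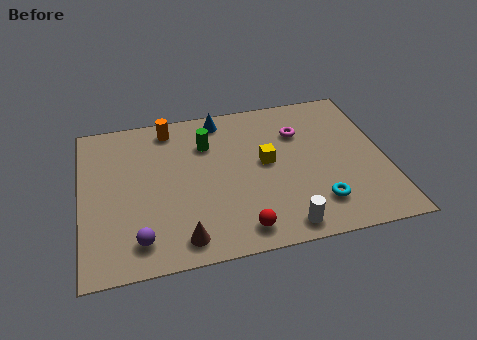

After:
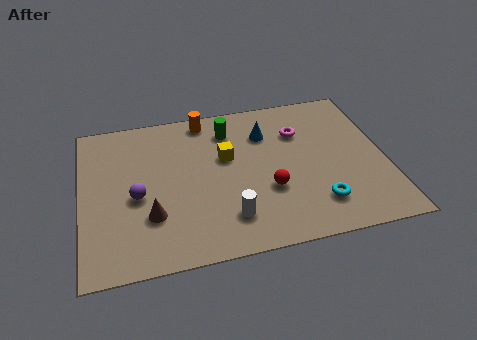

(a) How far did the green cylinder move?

1.1

From (4.9, 5.9) to (5.8, 6.5), the green cylinder covered √(0.9² + 0.6²) ≈ 1.1 units.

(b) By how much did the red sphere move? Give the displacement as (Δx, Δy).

(1.2, 1.8)

The red sphere started near (5.9, 1.1) and ended near (7.1, 2.9).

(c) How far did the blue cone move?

2.1

From (5.5, 7.2) to (7.2, 6.0), the blue cone covered √(1.7² + 1.2²) ≈ 2.1 units.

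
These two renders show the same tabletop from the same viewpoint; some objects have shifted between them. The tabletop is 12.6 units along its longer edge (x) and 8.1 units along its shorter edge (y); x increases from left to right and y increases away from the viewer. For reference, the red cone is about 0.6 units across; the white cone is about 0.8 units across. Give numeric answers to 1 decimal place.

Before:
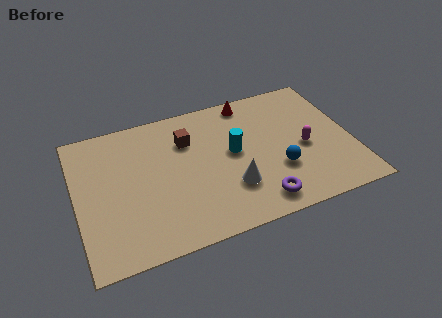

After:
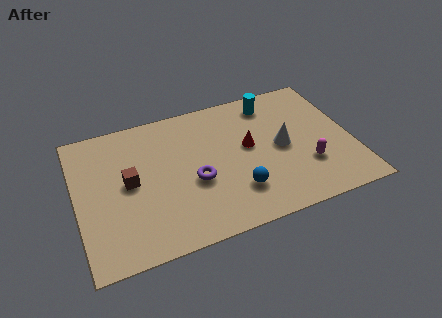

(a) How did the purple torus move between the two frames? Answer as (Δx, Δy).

(-2.7, 2.1)

The purple torus was at about (8.0, 1.2) and moved to about (5.3, 3.3).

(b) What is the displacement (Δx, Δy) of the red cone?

(-0.3, -2.7)

The red cone started near (8.2, 7.2) and ended near (7.9, 4.5).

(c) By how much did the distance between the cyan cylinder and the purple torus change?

+1.9

The distance was about 3.3 in the first image and 5.2 in the second, so they moved 1.9 units further apart.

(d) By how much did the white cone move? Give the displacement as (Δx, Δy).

(2.5, 1.6)

The white cone started near (6.9, 2.4) and ended near (9.4, 4.0).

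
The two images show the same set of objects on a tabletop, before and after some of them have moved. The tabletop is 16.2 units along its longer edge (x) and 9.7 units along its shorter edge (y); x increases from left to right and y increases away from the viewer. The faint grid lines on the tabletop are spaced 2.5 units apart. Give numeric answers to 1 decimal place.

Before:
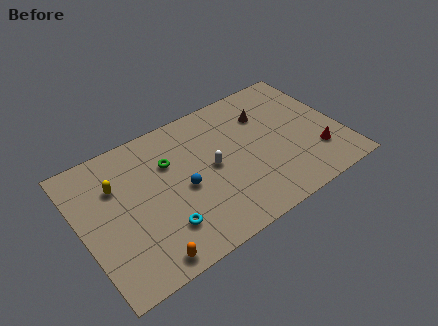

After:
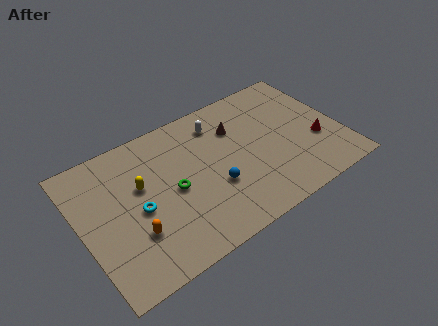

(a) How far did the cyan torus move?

2.3

The cyan torus moved from about (4.6, 2.4) to (3.4, 4.4), a distance of √(1.2² + 2.0²) ≈ 2.3.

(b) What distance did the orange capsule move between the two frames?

2.0

The orange capsule moved from about (3.3, 1.0) to (2.9, 3.0), a distance of √(0.4² + 2.0²) ≈ 2.0.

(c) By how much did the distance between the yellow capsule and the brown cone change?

-3.2

They were about 9.5 units apart before and 6.3 after — 3.2 units closer together.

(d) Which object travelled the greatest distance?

the white capsule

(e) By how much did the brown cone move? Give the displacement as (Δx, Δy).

(-1.9, -0.1)

From the two frames, the brown cone sits at roughly (11.9, 7.0) before and (10.0, 6.9) after.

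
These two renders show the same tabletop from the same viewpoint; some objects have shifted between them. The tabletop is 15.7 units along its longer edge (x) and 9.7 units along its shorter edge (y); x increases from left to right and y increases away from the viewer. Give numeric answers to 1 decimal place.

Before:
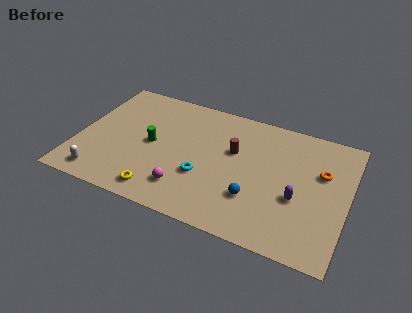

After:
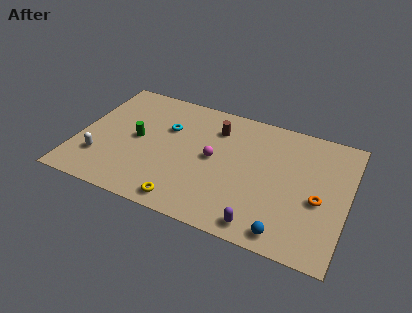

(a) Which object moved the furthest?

the cyan torus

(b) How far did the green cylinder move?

0.9

The green cylinder moved from about (4.3, 4.8) to (3.4, 4.9), a distance of √(0.9² + 0.1²) ≈ 0.9.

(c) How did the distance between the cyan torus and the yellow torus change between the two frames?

+2.5

The distance was about 3.1 in the first image and 5.6 in the second, so they moved 2.5 units further apart.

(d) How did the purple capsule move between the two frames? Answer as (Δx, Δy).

(-1.8, -2.7)

The purple capsule was at about (12.9, 3.8) and moved to about (11.1, 1.1).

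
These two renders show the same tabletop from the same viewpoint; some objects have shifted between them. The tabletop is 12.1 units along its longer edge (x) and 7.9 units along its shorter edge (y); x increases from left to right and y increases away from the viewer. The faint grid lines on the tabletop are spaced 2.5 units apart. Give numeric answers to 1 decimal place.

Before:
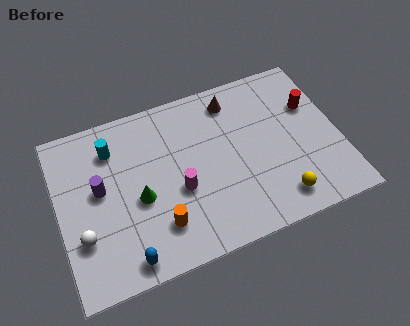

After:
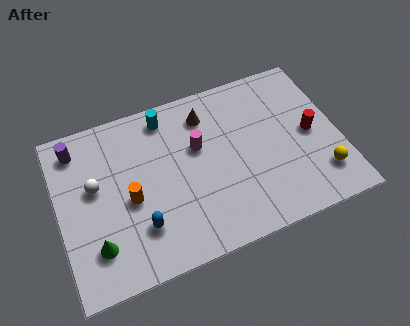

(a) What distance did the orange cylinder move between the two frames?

1.9

From (4.1, 1.9) to (3.0, 3.5), the orange cylinder covered √(1.1² + 1.6²) ≈ 1.9 units.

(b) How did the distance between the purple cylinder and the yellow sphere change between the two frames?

+3.2

They were about 8.0 units apart before and 11.2 after — 3.2 units further apart.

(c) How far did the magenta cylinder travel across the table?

2.0

The magenta cylinder moved from about (5.1, 3.2) to (6.1, 4.9), a distance of √(1.0² + 1.7²) ≈ 2.0.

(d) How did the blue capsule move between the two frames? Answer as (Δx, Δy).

(0.7, 1.2)

The blue capsule was at about (2.6, 0.9) and moved to about (3.3, 2.1).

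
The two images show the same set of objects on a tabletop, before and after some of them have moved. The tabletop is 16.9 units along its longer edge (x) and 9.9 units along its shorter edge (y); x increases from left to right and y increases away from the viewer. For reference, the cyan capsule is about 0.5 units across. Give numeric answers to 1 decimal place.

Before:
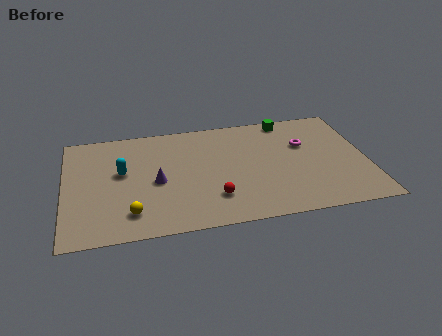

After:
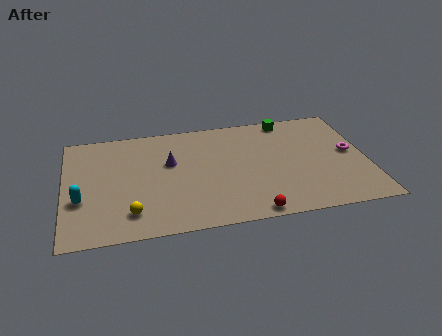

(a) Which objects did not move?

the green cube and the yellow sphere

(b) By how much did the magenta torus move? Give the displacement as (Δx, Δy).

(2.5, -1.2)

The magenta torus started near (13.5, 6.4) and ended near (16.0, 5.2).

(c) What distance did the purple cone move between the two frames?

1.8

From (5.1, 4.5) to (5.9, 6.1), the purple cone covered √(0.8² + 1.6²) ≈ 1.8 units.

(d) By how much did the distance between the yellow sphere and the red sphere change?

+2.1

Before: roughly 4.6 units apart; after: 6.7. That's 2.1 units further apart.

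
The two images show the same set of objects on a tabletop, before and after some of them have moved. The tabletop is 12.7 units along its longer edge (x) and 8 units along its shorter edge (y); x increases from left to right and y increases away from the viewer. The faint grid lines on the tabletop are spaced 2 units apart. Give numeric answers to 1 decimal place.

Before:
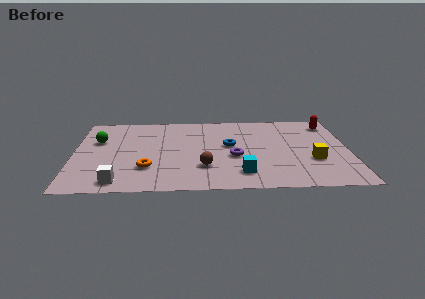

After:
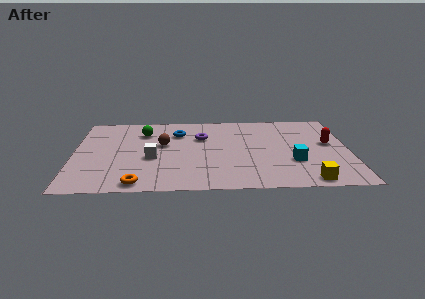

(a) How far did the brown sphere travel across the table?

3.1

The brown sphere moved from about (6.0, 2.3) to (4.1, 4.7), a distance of √(1.9² + 2.4²) ≈ 3.1.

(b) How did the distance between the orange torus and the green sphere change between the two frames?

+1.5

Before: roughly 3.7 units apart; after: 5.2. That's 1.5 units further apart.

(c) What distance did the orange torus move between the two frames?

1.6

The orange torus moved from about (3.4, 2.3) to (3.0, 0.8), a distance of √(0.4² + 1.5²) ≈ 1.6.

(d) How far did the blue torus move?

2.8

From (7.2, 4.5) to (4.8, 5.9), the blue torus covered √(2.4² + 1.4²) ≈ 2.8 units.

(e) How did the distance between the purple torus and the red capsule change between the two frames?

+0.4

They were about 5.6 units apart before and 6.0 after — 0.4 units further apart.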